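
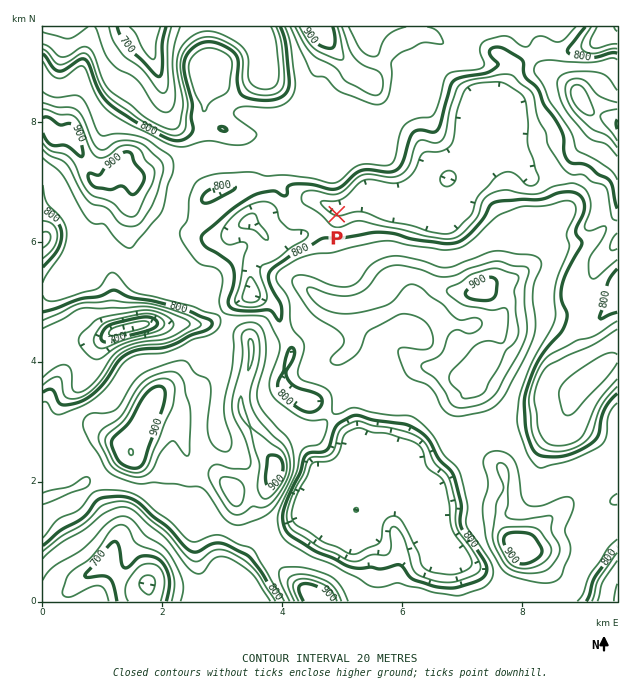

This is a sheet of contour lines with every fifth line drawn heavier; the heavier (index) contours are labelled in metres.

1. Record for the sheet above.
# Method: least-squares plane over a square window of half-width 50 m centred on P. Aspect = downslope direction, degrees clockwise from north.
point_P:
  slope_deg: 5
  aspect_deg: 10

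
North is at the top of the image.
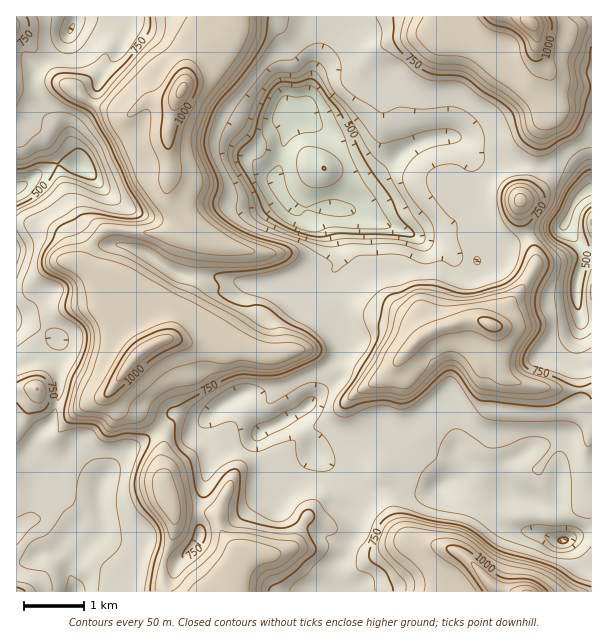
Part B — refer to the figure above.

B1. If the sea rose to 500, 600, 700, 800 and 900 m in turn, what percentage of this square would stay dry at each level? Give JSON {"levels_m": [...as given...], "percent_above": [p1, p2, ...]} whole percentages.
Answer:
{"levels_m": [500, 600, 700, 800, 900], "percent_above": [94, 89, 46, 32, 19]}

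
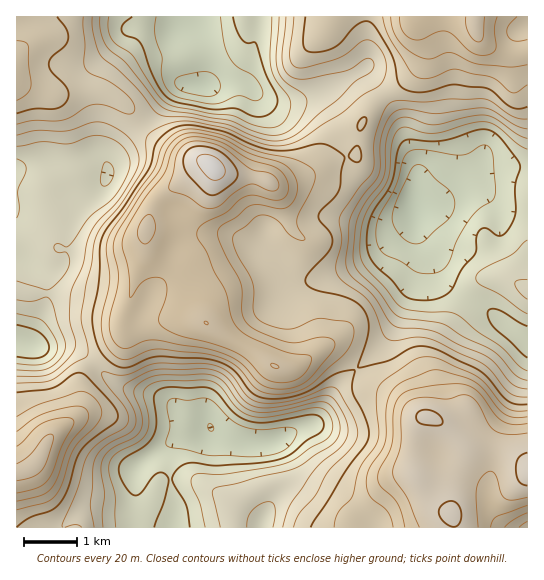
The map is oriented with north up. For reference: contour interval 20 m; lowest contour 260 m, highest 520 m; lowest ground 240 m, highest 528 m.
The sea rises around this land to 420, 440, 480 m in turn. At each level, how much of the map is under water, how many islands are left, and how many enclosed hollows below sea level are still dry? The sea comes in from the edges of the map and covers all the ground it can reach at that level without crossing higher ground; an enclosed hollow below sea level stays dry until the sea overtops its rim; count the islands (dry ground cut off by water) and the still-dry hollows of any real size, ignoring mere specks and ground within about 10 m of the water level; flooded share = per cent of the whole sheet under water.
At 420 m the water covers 70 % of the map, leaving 1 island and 0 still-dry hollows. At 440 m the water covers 78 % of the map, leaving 1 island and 0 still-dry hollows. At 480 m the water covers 93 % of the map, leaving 1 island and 0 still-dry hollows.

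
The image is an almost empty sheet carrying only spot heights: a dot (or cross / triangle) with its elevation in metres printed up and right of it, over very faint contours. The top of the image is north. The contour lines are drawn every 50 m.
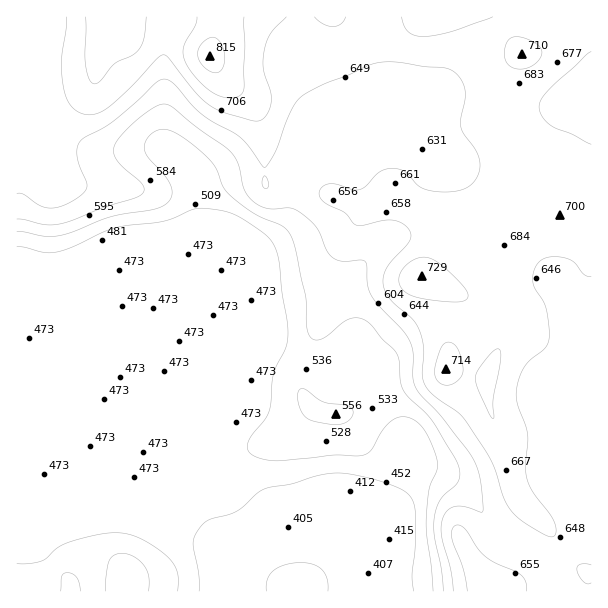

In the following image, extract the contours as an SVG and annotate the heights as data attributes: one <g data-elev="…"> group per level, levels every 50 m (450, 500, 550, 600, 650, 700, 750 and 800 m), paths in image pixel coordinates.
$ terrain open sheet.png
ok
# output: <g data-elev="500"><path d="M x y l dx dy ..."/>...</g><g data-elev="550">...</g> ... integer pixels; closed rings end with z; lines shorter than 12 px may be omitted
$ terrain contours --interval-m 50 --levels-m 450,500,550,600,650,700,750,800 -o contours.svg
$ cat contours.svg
<g data-elev="450"><path d="M199 591l0-16-6-33 3-9 8-10 6-4 18-4 9-4 20-17 9-6 25-4 29-9 18-2 19 2 27 7 18 8 9 8 3 8 2 10-1 32-3 27 2 16"/><path d="M328 591l-1-12-5-9-8-5-14-2-15 2-12 6-6 8-1 12"/></g><g data-elev="500"><path d="M61 591l1-15 2-3 4 0 4 1 5 3 4 14"/><path d="M178 591l0-18-3-7-5-7-10-8-14-10-21-8-20 0-27 6-18 7-18 15-12 2-13 1"/><path d="M17 247l7 0 21 6 12-1 15-5 41-18 51-8 27-11 9-2 19 2 14 4 13 7 19 13 8 10 5 13 4 36 5 30 1 15-3 11-11 25-5 37-5 9-14 18-2 6 0 6 3 4 6 3 18 4 58-6 29 1 9-5 12-21 10-10 6-3 6 0 12 5 11 15 9 25 0 9-8 18-3 30 1 15 6 57"/></g><g data-elev="550"><path d="M148 591l1-15-5-10-10-9-12-4-8 2-5 6-3 17 0 13"/><path d="M324 423l12 2 9-2 7-6 1-7-7-5-23-3-17-12-6-1-2 4 0 6 5 15 8 6z"/><path d="M17 231l28 5 14 0 13-4 39-15 39-7 11-3 9-7 2-5 0-6-6-12-20-24-2-7 3-8 9-7 11-1 13 6 18 13 16 16 9 21 7 9 25 19 27 12 8 8 5 14 10 46 2 33 4 11 4 2 8-1 21-17 7-4 9 0 9 5 28 31 2 8 2 21 3 9 27 27 24 39 4 10 0 11-3 6-12 10-4 6-4 9-2 11 0 15 7 31 2 24"/></g><g data-elev="600"><path d="M17 219l28 6 15-1 81-29 3-4-1-6-25-23-4-7 0-8 7-12 17-16 17-12 10-3 8 3 22 19 36 26 8 13 6 26 9 11 13 6 21 0 8 2 11 8 9 9 11 24 6 7 9 3 18-1 5 1 2 5 1 19 3 11 8 10 25 26 7 12 2 12 0 22 3 11 25 27 27 34 6 11 5 12 3 18 1 21-19-6-9 0-9 6-4 10 0 15 9 32 2 22"/></g><g data-elev="650"><path d="M527 591l-1-9-4-6-6-4-19-8-11-7-8-8-13-20-4-3-5-1-4 5 0 8 11 31 4 22"/><path d="M591 565l-10-1-3 2-1 3 2 7 5 6 4 2 3-1"/><path d="M17 194l6 0 16 11 11 3 13-2 18-11 5-6 1-4-10-27 0-9 3-7 6-5 27-15 25-21 17-17 7-5 5 0 6 4 19 22 12 11 37 22 23 30 5-5 6-11 12-32 8-16 8-9 14-8 51-21 13-4 15 0 29 5 18 1 10 3 8 8 4 11 0 9-4 21 0 8 3 6 12 16 4 11-1 12-8 12-7 4-9 2-24 0-12-5-15-15-6-2-8-1-12 5-12 13-6 3-7 1-15-5-9-1-8 4-2 7 3 5 4 3 19 10 11 12 6 1 21-5 9-1 10 3 7 7 2 4-1 6-23 27-3 8-1 9 2 7 5 8 22 19 7 12 4 17-1 27 3 10 7 10 26 18 9 10 24 39 13 37 8 13 15 13 24 13 3-1 2-3-2-11-5-9-16-21-6-14-1-13 2-31-10-29-2-8 2-14 6-15 6-8 15-12 4-9 0-12-3-18-3-8-9-14-1-12 3-9 4-5 6-3 9-1 9 1 8 3 12 13 7 2"/><path d="M264 188l3 0 2-3-2-6-3-3-2 6z"/><path d="M591 144l-19-10-21-9-9-9-3-9 2-8 7-9 43-38"/></g><g data-elev="700"><path d="M491 417l3 1-1-19 8-39 0-7-3-4-4 2-8 8-8 10-3 8 3 13z"/><path d="M442 384l7 1 6-2 5-5 3-6 0-7-4-14-4-6-5-3-4 1-4 4-7 19 0 11 3 4z"/><path d="M448 302l16-1 3-2 1-5-8-12-20-18-9-6-9-1-11 4-8 8-3 6-1 6 2 6 4 5 15 6z"/><path d="M513 68l11 1 10-5 7-8 1-5-2-4-6-5-10-4-8-1-6 1-4 7-2 11 3 7z"/><path d="M66 17l0 12-4 30 0 21 6 21 4 6 6 5 6 2 8 1 13-5 26-23 27-29 6-3 6 4 27 35 12 11 16 8 32 8 4-1 5-4 5-14 0-10-8-24 0-11 2-12 7-13 14-15"/><path d="M314 17l10 7 9 3 8-3 5-7"/><path d="M402 17l2 9 4 6 6 3 9 2 28-5 42-15"/></g><g data-elev="750"><path d="M86 17l0 49 4 14 5 4 6-4 14-17 17-8 7-5 5-12 2-21"/><path d="M197 17l-2 9-11 21-1 6 2 7 7 13 14 14 12 8 12 3 10-3 4-6 0-72"/></g><g data-elev="800"><path d="M212 72l6 1 3-2 3-6 1-6-1-8-3-7-3-5-5-2-4 1-6 4-3 5-2 6 0 6 3 5 6 5z"/></g>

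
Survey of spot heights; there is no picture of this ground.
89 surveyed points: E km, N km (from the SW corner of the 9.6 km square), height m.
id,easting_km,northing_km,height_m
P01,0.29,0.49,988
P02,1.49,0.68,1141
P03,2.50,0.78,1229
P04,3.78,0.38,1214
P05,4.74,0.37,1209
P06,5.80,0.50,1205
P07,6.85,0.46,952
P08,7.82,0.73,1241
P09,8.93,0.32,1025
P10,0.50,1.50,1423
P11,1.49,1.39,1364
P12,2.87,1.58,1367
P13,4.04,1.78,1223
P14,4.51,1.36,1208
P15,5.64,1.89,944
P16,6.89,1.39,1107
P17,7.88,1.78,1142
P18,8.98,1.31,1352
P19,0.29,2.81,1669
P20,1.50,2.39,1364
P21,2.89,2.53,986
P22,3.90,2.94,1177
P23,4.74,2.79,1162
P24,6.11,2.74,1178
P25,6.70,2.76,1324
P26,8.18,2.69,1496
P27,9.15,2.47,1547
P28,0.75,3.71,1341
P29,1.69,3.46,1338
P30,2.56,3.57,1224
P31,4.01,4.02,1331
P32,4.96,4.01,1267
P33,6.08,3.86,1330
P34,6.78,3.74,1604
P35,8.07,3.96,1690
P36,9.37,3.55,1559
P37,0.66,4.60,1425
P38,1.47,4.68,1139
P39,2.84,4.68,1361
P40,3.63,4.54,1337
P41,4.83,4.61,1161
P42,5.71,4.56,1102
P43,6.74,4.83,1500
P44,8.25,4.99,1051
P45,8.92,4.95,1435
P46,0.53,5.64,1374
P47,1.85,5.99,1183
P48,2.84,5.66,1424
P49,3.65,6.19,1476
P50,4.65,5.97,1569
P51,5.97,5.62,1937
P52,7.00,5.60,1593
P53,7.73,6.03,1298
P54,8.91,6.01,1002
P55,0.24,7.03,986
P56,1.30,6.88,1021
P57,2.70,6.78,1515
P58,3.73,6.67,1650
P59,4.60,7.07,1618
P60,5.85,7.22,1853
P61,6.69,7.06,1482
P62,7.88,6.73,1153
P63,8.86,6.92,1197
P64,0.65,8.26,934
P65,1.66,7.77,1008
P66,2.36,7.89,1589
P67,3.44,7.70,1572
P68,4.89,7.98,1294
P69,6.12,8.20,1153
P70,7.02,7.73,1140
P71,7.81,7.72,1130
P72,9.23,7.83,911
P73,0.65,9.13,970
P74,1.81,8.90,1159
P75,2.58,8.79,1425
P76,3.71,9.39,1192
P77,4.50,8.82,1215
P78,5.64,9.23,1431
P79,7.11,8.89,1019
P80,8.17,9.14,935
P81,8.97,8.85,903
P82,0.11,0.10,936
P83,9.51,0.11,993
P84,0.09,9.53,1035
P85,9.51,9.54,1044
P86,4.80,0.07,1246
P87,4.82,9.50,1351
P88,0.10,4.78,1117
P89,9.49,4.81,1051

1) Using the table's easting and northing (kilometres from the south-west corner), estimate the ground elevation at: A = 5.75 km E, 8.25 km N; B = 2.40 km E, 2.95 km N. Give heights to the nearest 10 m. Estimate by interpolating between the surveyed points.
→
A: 1340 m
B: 1290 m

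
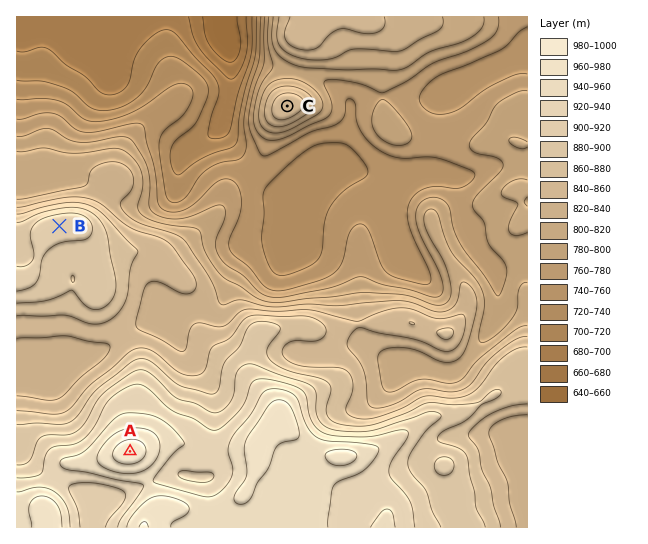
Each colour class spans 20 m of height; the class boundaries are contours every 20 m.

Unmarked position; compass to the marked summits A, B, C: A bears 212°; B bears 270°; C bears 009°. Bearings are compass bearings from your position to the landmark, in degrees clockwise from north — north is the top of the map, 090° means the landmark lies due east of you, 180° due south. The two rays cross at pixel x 269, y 226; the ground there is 740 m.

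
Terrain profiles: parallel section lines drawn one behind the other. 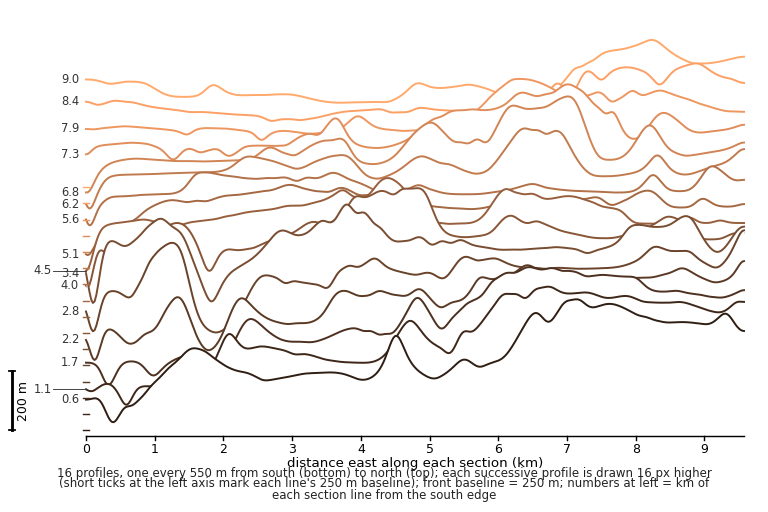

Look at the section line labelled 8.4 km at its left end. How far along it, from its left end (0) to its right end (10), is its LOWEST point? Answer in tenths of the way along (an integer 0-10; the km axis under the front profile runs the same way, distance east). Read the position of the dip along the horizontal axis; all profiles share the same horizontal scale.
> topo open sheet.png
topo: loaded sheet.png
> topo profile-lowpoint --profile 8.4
3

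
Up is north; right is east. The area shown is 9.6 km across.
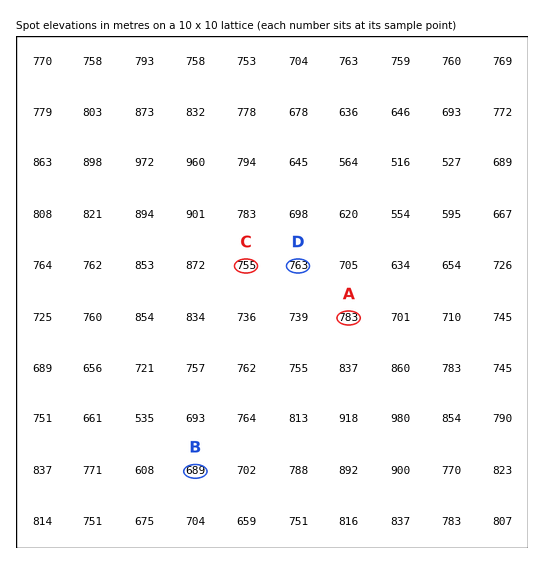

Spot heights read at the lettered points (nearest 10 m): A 780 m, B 690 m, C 750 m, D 760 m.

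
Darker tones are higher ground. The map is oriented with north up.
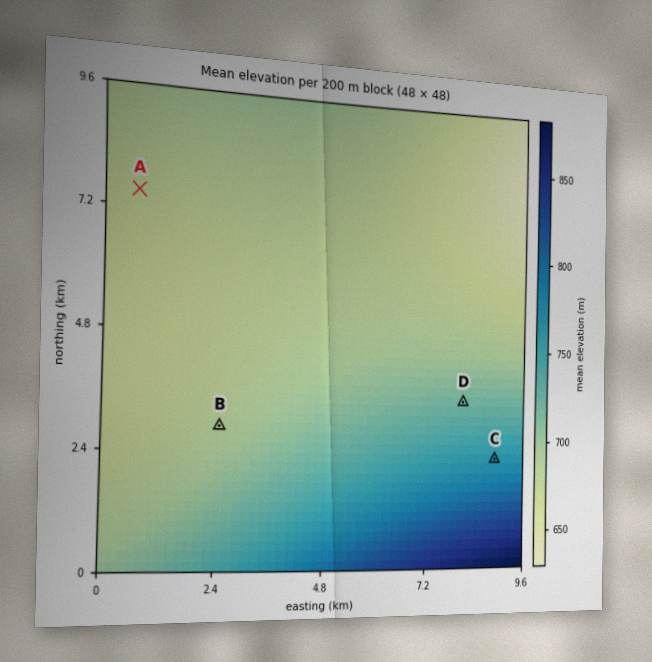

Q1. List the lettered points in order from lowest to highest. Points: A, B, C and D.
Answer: A B D C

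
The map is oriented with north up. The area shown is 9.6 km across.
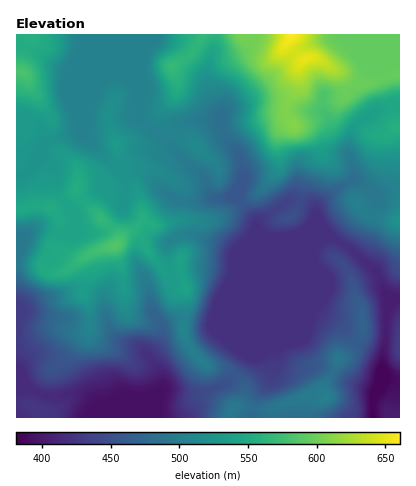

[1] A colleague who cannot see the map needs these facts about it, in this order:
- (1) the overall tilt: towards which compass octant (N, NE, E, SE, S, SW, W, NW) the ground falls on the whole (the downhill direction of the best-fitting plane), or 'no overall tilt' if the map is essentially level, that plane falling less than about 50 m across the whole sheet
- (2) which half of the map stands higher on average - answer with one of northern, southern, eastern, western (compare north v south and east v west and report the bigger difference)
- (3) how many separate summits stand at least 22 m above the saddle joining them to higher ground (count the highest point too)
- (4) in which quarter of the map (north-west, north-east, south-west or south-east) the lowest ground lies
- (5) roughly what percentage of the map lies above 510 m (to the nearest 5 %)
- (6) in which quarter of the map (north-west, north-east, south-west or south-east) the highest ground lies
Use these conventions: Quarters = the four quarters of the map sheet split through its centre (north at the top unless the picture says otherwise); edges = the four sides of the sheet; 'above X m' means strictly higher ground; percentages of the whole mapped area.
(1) On the whole the ground falls towards the south.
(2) Taken as a whole, the northern half is higher than the southern.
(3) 5 summits rise at least 22 m above their surroundings.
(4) The lowest ground is in the south-east quarter.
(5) Roughly 40 % of the ground is higher than 510 m.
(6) Look to the north-east quarter for the highest ground.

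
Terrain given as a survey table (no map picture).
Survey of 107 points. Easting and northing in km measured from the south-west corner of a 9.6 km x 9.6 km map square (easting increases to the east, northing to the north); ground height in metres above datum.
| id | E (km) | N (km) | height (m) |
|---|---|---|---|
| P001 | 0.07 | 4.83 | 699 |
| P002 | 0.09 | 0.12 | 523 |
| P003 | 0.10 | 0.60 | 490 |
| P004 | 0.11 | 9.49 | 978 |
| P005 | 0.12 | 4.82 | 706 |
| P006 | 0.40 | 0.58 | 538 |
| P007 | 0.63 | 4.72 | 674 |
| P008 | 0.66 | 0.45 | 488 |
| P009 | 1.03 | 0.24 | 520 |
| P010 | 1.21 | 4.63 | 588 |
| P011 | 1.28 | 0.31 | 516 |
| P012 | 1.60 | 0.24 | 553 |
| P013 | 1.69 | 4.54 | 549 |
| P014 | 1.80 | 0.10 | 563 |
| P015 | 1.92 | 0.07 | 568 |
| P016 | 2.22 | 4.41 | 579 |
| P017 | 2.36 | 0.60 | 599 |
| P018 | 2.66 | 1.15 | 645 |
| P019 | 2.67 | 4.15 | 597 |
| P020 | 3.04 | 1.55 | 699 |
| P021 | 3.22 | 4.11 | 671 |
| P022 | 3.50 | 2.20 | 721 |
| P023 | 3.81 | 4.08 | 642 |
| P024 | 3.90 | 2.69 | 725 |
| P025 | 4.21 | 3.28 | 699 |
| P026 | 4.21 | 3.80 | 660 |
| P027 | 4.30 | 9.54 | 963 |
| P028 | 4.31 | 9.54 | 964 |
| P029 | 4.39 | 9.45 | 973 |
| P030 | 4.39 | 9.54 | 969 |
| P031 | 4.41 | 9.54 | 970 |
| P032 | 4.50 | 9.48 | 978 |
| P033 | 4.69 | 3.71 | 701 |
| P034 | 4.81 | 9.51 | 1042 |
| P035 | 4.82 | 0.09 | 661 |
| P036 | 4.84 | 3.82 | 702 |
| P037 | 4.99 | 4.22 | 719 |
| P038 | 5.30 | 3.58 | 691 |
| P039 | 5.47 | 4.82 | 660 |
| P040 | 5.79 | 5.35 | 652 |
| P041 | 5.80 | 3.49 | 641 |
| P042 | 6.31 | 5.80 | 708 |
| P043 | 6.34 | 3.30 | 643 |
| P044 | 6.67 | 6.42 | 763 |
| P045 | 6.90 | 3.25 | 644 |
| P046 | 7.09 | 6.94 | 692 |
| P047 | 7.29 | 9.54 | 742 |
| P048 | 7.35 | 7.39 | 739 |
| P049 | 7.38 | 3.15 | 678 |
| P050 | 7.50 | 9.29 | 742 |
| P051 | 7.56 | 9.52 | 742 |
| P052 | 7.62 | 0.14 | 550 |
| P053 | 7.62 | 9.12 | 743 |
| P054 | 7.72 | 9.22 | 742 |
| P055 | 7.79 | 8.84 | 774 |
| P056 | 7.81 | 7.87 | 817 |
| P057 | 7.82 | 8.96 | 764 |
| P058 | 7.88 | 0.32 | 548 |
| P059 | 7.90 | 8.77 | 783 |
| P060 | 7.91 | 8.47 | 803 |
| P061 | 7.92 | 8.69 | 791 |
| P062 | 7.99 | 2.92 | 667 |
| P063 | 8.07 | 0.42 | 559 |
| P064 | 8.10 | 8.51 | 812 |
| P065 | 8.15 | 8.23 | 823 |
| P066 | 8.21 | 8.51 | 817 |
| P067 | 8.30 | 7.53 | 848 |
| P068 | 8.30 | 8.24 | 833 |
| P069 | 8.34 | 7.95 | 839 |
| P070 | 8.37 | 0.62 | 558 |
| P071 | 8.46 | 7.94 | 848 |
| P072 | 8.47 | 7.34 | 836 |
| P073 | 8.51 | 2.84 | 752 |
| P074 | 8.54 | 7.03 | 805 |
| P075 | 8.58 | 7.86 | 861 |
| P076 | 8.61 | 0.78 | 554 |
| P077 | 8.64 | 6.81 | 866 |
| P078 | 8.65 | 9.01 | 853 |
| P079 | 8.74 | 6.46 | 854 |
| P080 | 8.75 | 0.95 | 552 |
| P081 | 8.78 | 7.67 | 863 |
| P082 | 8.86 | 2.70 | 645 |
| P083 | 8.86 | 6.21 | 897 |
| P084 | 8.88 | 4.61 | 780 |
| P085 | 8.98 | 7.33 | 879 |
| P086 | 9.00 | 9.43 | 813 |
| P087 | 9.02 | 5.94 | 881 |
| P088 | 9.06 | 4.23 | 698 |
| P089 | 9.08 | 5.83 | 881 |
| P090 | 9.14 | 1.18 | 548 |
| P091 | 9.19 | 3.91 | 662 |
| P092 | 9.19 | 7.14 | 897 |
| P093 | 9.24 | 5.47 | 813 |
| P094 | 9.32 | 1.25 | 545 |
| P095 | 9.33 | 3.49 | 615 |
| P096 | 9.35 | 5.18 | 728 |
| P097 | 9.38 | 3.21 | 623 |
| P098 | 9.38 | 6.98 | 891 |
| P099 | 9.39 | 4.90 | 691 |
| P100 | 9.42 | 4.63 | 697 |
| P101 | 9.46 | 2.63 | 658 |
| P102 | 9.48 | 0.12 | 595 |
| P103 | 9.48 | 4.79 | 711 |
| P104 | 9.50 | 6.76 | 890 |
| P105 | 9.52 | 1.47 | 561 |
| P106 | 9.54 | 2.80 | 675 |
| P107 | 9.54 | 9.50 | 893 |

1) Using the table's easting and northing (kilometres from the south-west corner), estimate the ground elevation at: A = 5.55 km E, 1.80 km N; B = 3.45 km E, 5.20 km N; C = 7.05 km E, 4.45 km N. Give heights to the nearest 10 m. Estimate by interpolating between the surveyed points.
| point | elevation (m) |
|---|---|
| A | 630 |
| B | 690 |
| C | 750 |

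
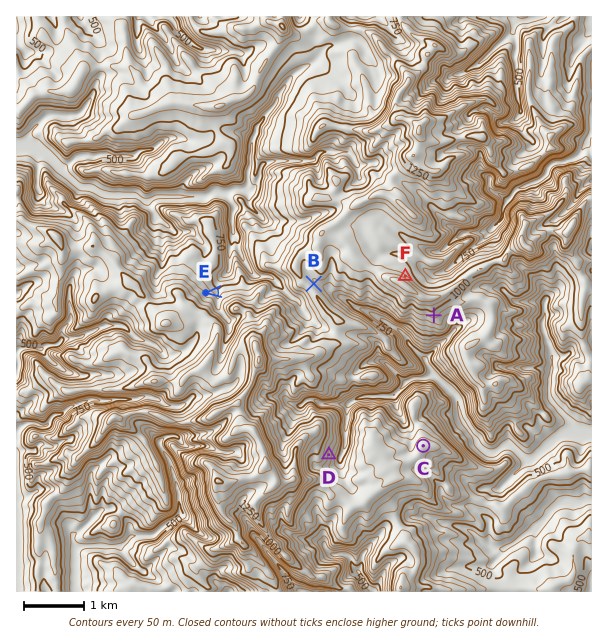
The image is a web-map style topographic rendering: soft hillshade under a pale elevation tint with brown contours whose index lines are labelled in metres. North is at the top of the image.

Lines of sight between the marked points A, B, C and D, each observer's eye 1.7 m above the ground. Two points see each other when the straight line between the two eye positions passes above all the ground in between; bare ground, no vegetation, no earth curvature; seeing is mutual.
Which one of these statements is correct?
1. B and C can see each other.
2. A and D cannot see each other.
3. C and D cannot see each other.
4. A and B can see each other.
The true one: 3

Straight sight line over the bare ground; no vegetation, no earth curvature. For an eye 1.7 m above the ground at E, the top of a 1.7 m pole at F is hidden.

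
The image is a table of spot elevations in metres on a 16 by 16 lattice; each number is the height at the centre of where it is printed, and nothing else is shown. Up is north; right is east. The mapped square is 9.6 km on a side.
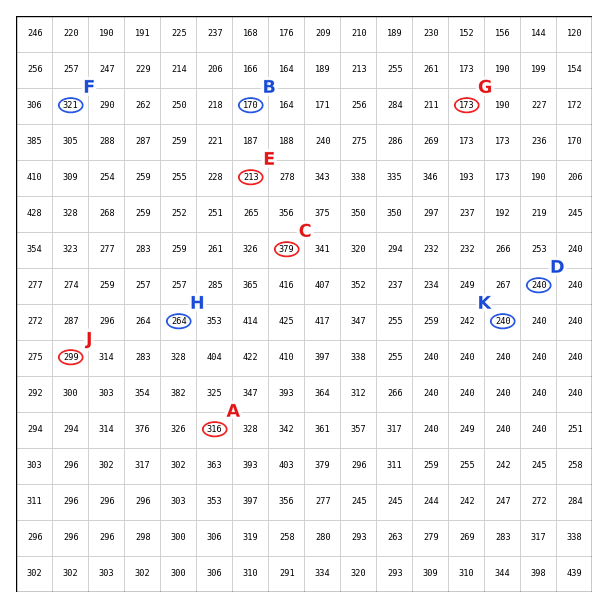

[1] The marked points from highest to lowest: C A D B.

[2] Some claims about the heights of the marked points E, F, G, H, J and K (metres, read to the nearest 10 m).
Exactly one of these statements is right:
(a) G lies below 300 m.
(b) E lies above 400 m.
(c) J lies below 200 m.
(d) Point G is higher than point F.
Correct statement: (a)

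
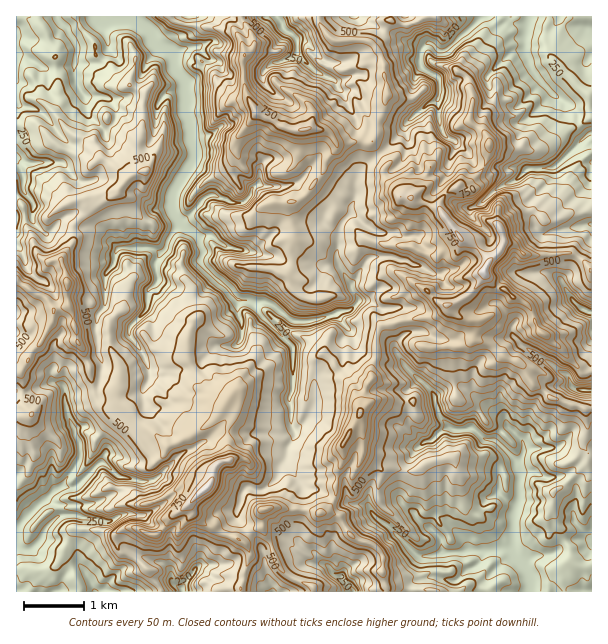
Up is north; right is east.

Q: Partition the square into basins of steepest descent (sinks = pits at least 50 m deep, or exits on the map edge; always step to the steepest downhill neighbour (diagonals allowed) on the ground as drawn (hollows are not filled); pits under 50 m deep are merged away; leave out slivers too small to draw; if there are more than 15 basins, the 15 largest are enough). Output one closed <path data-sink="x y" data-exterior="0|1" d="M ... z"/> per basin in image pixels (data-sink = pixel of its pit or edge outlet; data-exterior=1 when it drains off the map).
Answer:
<path data-sink="101 17" data-exterior="1" d="M170 16l-94 1 6 13 10 11 4 6 0 9 11 8 15 18 23 11-3 12 0 24-6 20 2 15 7 7-16 5-15 18-27 4-24 7-15 13-2 12-13 14-16-2-1 39 16 11 13 6 9 12 12-4 4 2 8 34 6 8 4 12 8 30 2 2 6 0 12-4 2 12 8 6 15 18 14 7 12 12 12-3 33-20 16-23 2 0 5 6 0 9-7 14 1 31-13 8-5 16-21 20 0 4 13 16 18 11 22 7 9-11 10-5 0-13 2-2 21-2 38 4 7-5 6-10 1-23 6-13 0-17 17-28 4-11 0-12 8-13 0-12 4-9 0-21 3-9 4-4 36-7 12 0 10-5 6-7 15-6 16-15 6-9 4-16-8-10-7-6-9-3-6-5-20-28-38-13-4-7-10-8-2-6 2-12-14-20-13-2-11 4-12 0-2-6-10-8-33 0-34-16-10-18-3-10 0-39-4-11-6-5-22-5-26-1-10-3z"/><path data-sink="531 584" data-exterior="0" d="M447 306l-6 7-6 3-34 4-18 5-4 4-3 9 0 21-4 9 0 12-8 13 0 12-21 39 0 17-6 13-1 23-6 10-6 5 14 4 8 14 8 8 20 8 6 6 4 6-2 15 5 19 204 0 1-25-14-1-10-5 2-13-17-35 0-21 10-5 23-23 3-8 3-1 0-45-8-1-35-12-19-16-6-13-5-6-16-6-11-10-18-6 1-17-20-9z"/><path data-sink="17 545" data-exterior="1" d="M68 306l-14 5-2 12-10 19-11 11-7 15-8 4 1 220 63 0 0-4-6-13-12-18 0-5 12-23 27 1 13 5 9-6 12-1 15 7 6 0 6-4 12-17 11-6 26-25 5-16 13-8-1-31 7-14 0-9-5-7-18 24-33 20-12 3-12-12-14-7-9-13-14-11-2-12-12 4-6 0-2-2-5-12-1-14-6-16-6-8-5-27z"/><path data-sink="530 17" data-exterior="1" d="M548 16l-123 0-8 6-9 3-7 0-9-5-4 3-6 15-9 7 7 9 4 9 0 12 4 20-12 31 0 9-4 6 14 21 0 5-2 3 2 10 10 8 6 10 8 0 6 4 22 6 4-10 8-8 17-4 15-16 9-25 9 3 24 0 6 3 10-1 30-22 22-11 0-21-11-6-27-27-6-10-2-11z"/><path data-sink="278 17" data-exterior="1" d="M318 16l-77 1 11 16 2 9-1 6-9 8-2 4 2 26 3 10 10 18 30 14 37 2 10 8 2 6 12 0 11-4 12 2 5-7 0-9 12-31-8-41-11-12-4-2-32 0-13-14z"/><path data-sink="591 134" data-exterior="1" d="M591 118l-21 10-30 22-10 1-6-3-24 0-9-3-9 25-15 16-17 4-11 14 3 9 16 23 6 5 9 3 7 6 9 12 11-11 4-6 0-9-5-9 8-9 9-4 17-3 10 9 14 0 15-8 10 0 9-2z"/><path data-sink="60 23" data-exterior="0" d="M75 16l-37 1 0 6 17 28 0 15 3 11 0 28-3 9 17 20 18 8 14 18 24 18 10-6 6 0-6-8-2-15 6-20 0-24 3-12-23-11-12-14-14-12 0-9-4-6-10-11z"/><path data-sink="584 309" data-exterior="0" d="M507 242l-3 0-4 9-10 9-6 12 2 3 11 13 7 1 8 7 17 10 9 23 20 17 23 26 10 0 1-102-20-17-38 3-9-2-12-10z"/><path data-sink="353 591" data-exterior="1" d="M285 508l-21 2-2 2 0 15 9 16 6 20 13 14 19 7 6 8 71-1-4-18 2-15-4-6-6-6-20-8-8-8-8-14-8-4z"/><path data-sink="585 390" data-exterior="0" d="M485 272l-7 13-11 11-17 8-2 4 7 6 20 9-1 17 9 2 9 4 11 10 16 6 5 6 6 13 19 16 35 12 7 0 1-37-11 0-16-19-27-24-9-23-17-10-8-7-7-1z"/><path data-sink="182 590" data-exterior="0" d="M189 504l-15 10-12 17-6 4-6 0-15-7-15 2-4 4 0 9 4 8 12 5 17 14 3 9 10 13 60 0 2-3 6-1 10 1 10-31-2-10-11-10-16-4-18-11-10-10z"/><path data-sink="17 156" data-exterior="1" d="M36 124l-20 1 0 78 8 4 2 21 6 9 1 5 13-12 2-12 6-7 20-11 40-6 13-15-5-7-20-14-10 6-11-8-21-8z"/><path data-sink="17 53" data-exterior="1" d="M38 16l-22 1 0 106 20 1 24 24 21 8 11 8 10-6-6-11-6-5-18-8-17-20 3-9 0-28-3-11 0-15-17-28z"/><path data-sink="95 591" data-exterior="1" d="M87 529l-13 0-12 23 0 5 8 9 11 26 81-1-10-12-3-9-17-14-12-5-4-17-5 1-10-5z"/><path data-sink="591 224" data-exterior="1" d="M591 210l-9 2-10 0-15 8-14 0-7-8-8-1-21 7-8 9 5 9 0 6 9 2 12 10 17 2 30-3 19 17z"/>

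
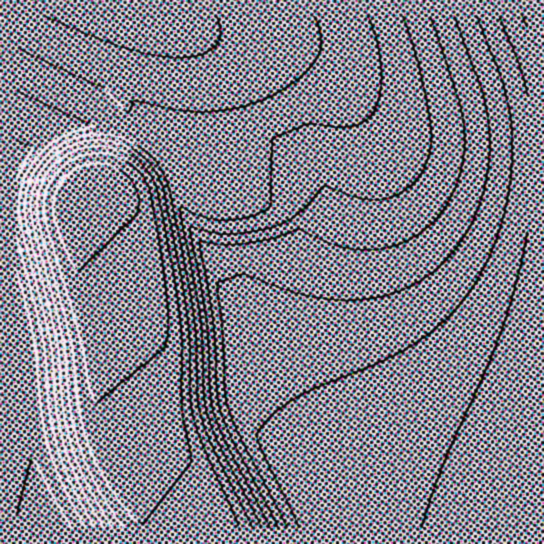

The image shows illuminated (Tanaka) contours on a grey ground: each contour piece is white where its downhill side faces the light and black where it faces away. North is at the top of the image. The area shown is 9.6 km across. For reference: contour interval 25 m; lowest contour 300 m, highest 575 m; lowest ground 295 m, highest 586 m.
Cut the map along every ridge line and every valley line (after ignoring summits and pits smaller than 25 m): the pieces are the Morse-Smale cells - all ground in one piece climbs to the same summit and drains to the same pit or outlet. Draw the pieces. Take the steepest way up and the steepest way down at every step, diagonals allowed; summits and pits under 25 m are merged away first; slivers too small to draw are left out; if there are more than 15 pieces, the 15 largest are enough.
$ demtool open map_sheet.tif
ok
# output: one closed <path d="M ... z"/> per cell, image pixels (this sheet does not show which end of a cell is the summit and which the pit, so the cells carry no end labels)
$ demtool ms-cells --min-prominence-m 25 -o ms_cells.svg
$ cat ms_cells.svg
<path d="M527 16l-388 0-6 37-13 37 0 5 4 8 24 38-1 5 10 6 78 12 90 1 3 2 3 11-6 17-40 83-10 36 0 44 6 23 10 18 14 20 22 22 23 18 27 16 25 12 40 14 36 10 49 8z"/><path d="M149 147l-4 0-26 32-20-3-14 1-13 10-7 15 2 17 26 115 3 57 4 32 12 39 32 61 0 4 383 1 1-9-2-2-35-4-40-9-29-9-45-20-27-16-23-18-22-22-14-20-10-18-6-23 0-44 10-36 40-83 6-17-3-11-3-2-74 0-29-2-60-10z"/><path d="M65 207l-49 2 0 318 127 1 1-5-32-61-12-39-4-32-3-57z"/><path d="M138 16l-122 1 1 146 14-16 14-10 18-8 18-4 30 2 34 18 3 0-1-7-27-43 0-5 16-48z"/><path d="M105 125l-24 0-14 3-22 9-14 10-15 16 0 44 47 1 6-17 13-12 8-3 29 3 28-33-36-19z"/>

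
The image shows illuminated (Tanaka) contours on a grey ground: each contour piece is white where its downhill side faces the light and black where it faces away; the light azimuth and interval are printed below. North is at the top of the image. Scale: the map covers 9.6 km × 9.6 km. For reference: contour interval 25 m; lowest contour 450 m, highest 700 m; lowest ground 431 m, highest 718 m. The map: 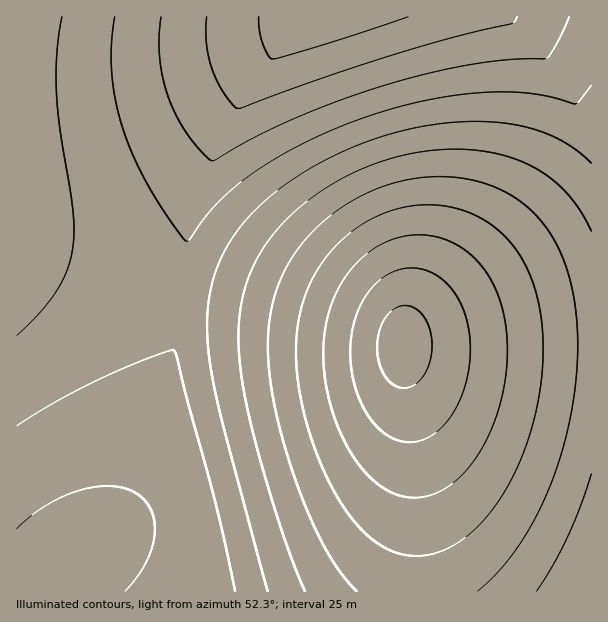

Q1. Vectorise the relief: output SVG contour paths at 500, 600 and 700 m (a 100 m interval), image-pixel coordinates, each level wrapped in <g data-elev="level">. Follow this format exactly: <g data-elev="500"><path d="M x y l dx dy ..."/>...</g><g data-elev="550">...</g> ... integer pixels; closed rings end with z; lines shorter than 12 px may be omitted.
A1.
<g data-elev="500"><path d="M405 497l-16-6-15-10-15-17-13-20-11-24-7-25-4-27 0-26 3-22 7-21 9-18 13-17 15-13 18-10 18-5 18-1 18 4 18 8 15 12 12 16 10 19 6 21 3 24 0 26-4 27-8 27-10 24-14 21-15 16-16 11-17 6z"/></g><g data-elev="600"><path d="M268 591l-48-178-8-38-4-30 0-33 4-30 10-27 16-25 16-18 17-17 20-15 24-15 26-13 25-10 27-9 27-6 27-4 26-2 25 1 23 4 21 6 18 8 16 10 15 13"/><path d="M62 17l-5 37-1 38 4 37 13 81 1 20-1 18-6 22-11 21-16 21-23 24"/></g><g data-elev="700"><path d="M259 17l0 13 4 14 6 12 4 3 58-17 77-25"/></g>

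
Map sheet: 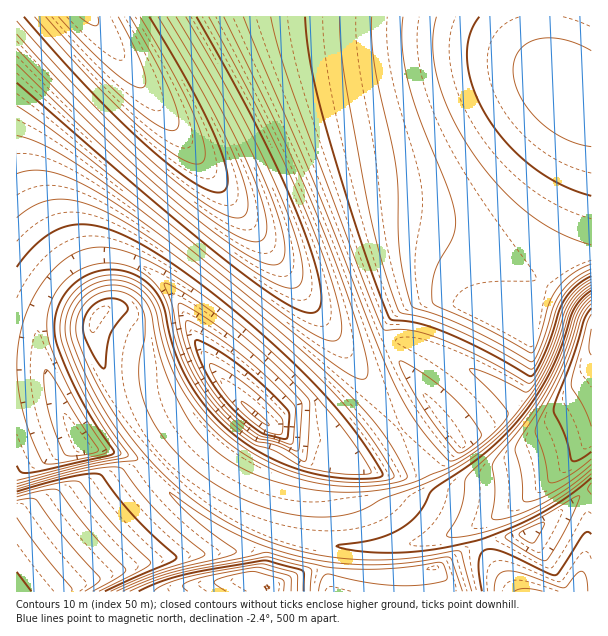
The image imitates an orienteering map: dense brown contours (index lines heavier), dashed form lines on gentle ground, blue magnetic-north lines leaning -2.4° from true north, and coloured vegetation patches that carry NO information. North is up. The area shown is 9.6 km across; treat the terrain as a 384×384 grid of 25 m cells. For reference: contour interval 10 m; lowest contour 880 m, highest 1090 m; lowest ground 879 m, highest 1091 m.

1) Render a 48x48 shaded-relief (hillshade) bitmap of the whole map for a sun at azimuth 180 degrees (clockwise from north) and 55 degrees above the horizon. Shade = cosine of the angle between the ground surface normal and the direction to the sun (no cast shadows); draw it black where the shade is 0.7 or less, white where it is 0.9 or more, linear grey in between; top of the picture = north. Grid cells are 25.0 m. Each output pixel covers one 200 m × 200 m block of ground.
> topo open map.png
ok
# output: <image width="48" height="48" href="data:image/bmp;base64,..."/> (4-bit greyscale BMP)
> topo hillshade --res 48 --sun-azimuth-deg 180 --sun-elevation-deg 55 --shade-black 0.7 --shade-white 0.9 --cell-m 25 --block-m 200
<image width="48" height="48" href="data:image/bmp;base64,Qk32BAAAAAAAAHYAAAAoAAAAMAAAADAAAAABAAQAAAAAAIAEAAATCwAAEwsAABAAAAAAAAAAAAAAABEREQAiIiIAMzMzAERERABVVVUAZmZmAHd3dwCIiIgAmZmZAKqqqgC7u7sAzMzMAN3d3QDu7u4A////AIiIiavv//7cu6q8uZiIiIiIiJqZiHZniYiIiJq97v/u7t3d26qqqqqqmamZh3Z4iYiIiIiJq83e7u7u7czMzMzMzKmYh3eIiIiIiIiIiImaqrzd3Mu6qru8zMuYh3eIiIiIiIiIiIiIiau7qZmIiImZqru6qpiIiIiIiIiIiIiJq7qZiIiIiIiIiZmrzMuYiIiIiIiIiIiaupiIiIiIiIiImZmZrN3KmFaIiIiIiImqmIiIiIiHd3iIiZmZmrzdqQE1eIiIiJqpiIiIh2ZVVFZneImZmZrN2zEBJGeIiaqYiIiHZURERWd3dmeJmZmr3XZCABNXmpiIiIdlVFd3iZmZhkRomZmavYiHVDV5qYiIiGVERomZqqqZiGQ1eZmZq5mIiZq7qYiIhkMiSJmaqqqYiIdUR5mZmpmZmru6mIiIZDM1eJmauqmYiJmXRGmZmZmZq7upmZmGQzWKmZmrqqmIiZmZdEeZmZmZq7upmZh1RGmrupq7qpmImZmZl0R5mZmZq7qZmZhlRpq7u7u6qZiImqqZmFNYmZmau6qZmYdVaau7u7u6qZiJqqqZh2NGmZmau6mZmYZWmru7u7uqmYiaqpmHZlQ1iZmqqqmZmXZoq7u7u7uqmYmqmYd2VWU0eZmqqpmZmHZ6u7u8u7qpmImZh3ZVZnZEaJmZmZmZmHebu7zMu7qZiIh3ZlVWeIhUV5mYiJmZmHiru8zLu6qZiIdmVWZ4iZllRZmYd3iYh3m7vMzLuqmYiIh2Z3iJmZl0M5mXZWZ2Znq7zMy7upmIiIiIiJmZmZmEIJmYZURERpu8zMu7qpmIiIiZmZmZmZmGIJmZhlRFabu8zMu6qZiIiIiZmZmZmZmYUpmqmHd4m7vMzLuqmYiIiImZmZmZmZmZhpqqqqmqu7zMy7upmIiIiJmZmZmZmZmZmJqqqqqru7zMu7qpiIiIiJmZmZmZmZmZmKqqqqq7u8zLu6qZiIiIiZmZmZmZmZmYiKqqqqu7u8y7uqmYiIiIiZmZmZmZmZiIiKqqqqu7u8u7qpmIiIiImZmZmZmZmYiIiKqqqru7u7u7qZiIiIiImZmZmZmZiIiIiKqqqru7u7u6qYiIiIiJmZmZmZmYiIiIiKqqq7u7u7uqmIh3iIiJmZmZmZmYiIiIiKqqq7u7u7qpmId3iIiZmZmZmZmIiIiIiKqqu7u7u6qZiHd4iIiZmZmZmZmIiIiIiaqqu7u7uqmYh3d4iImZmZmZmZmIiIiZmaqru7u7qpmId3eIiImZmZmZmZmZmZmZmaqru7u7qpiHd3eIiJmZmZmZmZmZmZmZmaq7u7u6qYiHd3iIiZmZmZmZmZmZmZmZmau7u7uqmYh3d3iIiZmZmZmZmZmZmZmZmau7u7qpmId3d4iImZmZmZmZmZmZmZmZmbu7u6qZiHd3eIiJmZmZmZmZmZmZmZmZmbu7uqqYh3d3eIiJmZmZmZmZmZmZmZmZmbu7qqmId3d3iIiZmZmZmZmZmZmZmZmZmbu7qpmId3d3iIiZmZmZmZmZmZmZmZmaqg=="/>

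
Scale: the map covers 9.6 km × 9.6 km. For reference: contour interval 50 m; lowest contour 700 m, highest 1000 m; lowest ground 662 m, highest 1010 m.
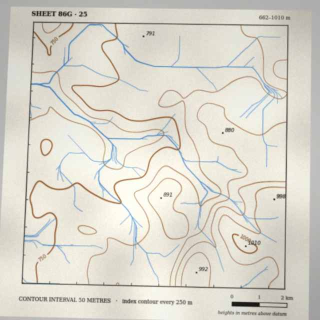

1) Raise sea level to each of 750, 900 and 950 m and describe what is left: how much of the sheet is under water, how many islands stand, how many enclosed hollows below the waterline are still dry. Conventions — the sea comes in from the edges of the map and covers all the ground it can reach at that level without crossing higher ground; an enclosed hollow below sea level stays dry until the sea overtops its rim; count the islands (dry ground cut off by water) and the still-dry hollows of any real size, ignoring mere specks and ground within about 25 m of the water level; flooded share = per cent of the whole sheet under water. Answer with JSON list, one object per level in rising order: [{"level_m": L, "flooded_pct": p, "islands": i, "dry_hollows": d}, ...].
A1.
[{"level_m": 750, "flooded_pct": 26, "islands": 0, "dry_hollows": 0}, {"level_m": 900, "flooded_pct": 88, "islands": 0, "dry_hollows": 0}, {"level_m": 950, "flooded_pct": 94, "islands": 0, "dry_hollows": 0}]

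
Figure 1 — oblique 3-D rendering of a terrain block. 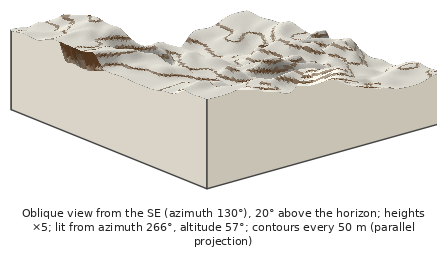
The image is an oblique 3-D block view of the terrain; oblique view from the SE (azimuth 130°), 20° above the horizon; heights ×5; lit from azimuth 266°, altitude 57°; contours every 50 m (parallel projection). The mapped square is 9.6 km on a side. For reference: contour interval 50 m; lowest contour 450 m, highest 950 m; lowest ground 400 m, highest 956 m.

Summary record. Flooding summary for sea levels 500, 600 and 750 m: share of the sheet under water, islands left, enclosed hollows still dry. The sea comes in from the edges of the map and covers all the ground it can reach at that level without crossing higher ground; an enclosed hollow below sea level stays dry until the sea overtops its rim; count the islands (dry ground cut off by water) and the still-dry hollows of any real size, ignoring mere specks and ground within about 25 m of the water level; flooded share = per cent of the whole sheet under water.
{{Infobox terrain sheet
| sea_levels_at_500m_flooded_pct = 13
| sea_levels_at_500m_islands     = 0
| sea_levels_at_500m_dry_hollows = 0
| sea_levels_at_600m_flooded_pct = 34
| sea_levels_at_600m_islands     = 0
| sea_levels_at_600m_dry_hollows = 0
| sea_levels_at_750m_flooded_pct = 63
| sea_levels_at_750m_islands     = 0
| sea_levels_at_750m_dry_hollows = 0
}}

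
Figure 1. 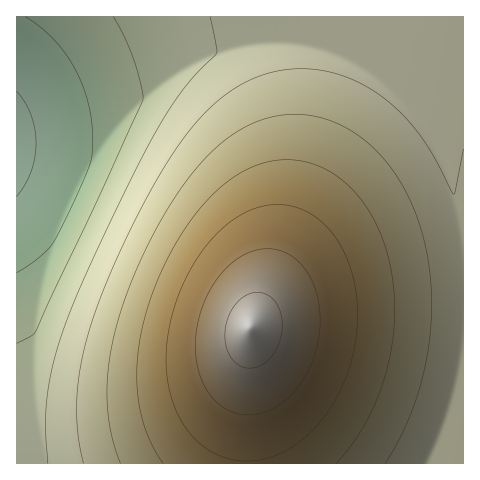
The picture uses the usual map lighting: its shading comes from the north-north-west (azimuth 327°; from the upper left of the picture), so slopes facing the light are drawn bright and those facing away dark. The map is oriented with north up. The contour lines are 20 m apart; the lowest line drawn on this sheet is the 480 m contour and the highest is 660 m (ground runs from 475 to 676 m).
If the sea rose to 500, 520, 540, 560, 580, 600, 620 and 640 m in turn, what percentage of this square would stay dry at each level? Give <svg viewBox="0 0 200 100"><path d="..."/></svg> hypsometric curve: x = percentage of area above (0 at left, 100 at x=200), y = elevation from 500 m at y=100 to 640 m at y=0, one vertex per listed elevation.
<svg viewBox="0 0 200 100"><path d="M186 100l-13-14-16-15-32-14-33-14-29-14-25-15-22-14"/></svg>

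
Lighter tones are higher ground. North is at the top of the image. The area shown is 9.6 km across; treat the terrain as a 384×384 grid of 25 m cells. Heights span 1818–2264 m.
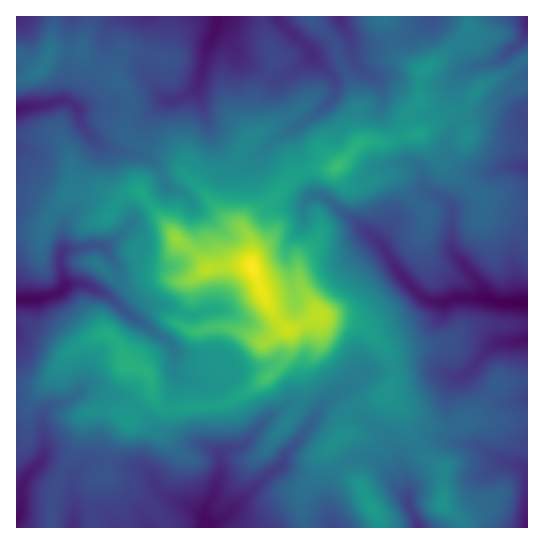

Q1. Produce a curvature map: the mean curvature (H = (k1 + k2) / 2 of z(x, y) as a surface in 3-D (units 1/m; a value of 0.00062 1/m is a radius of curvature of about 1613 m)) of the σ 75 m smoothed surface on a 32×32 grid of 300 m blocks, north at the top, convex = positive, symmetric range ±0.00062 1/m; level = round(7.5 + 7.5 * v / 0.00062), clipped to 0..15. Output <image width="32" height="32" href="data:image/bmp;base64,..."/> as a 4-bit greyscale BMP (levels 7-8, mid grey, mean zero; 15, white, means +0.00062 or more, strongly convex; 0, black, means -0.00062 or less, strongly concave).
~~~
<image width="32" height="32" href="data:image/bmp;base64,Qk12AgAAAAAAAHYAAAAoAAAAIAAAACAAAAABAAQAAAAAAAACAAATCwAAEwsAABAAAAAAAAAAAAAAABEREQAiIiIAMzMzAERERABVVVUAZmZmAHd3dwCIiIgAmZmZAKqqqgC7u7sAzMzMAN3d3QDu7u4A////AErTp4eKtVZ3WZQ17kGLubMapYeHl1aFaYuEXfgL+WnDG7WZiVd4OlXLlo+DFddY5TO3iYY3qzezB4d6ZljKRXTCeWZTWMs3vxfrVHeKmnVXtVd1mapRVAvQe7mGh1VXh5SMpt14dolw2wmnV5iJqZmVSdqWmt7skypFl5qqWKh3fINGVdV2adtVdFeqmGZ5l2vJVsnjaHVftnVlWqRDO8pF6mfKxGdzN3anRGuValaYZa243IBHI9+KfjW6mJqTI5d3v8EL//12za93qIZrqsq2qb4BmDEhTJS/t5unOZhmEAVgSmSXQ59111erMEExU51wC5mP/Ya8epNpowu7Z7d/LP45WDy6+zt1aYCapDyYbhAQmi3Idro5mnckunKpeHx62iU/yHfXwY+ASIqEuXhqlZ6QvEGMs5SsBHZqo7mId6h4qrQnpmikAJtkiESah3d6iZ+gm1Vnu0m5ypSJmKqWa4Z5SMiIZomf9EZ0qGVDZnxjRGi5WYSYl7uJSGinerqpJ6l5pzi6Q8lu2s9n6Gh751qHeKV5mrYoljaHh5hWAABXemFTmXZ7oJ1nunimdNmJmKlZcbiXSLdZRmpV3Gqvd4ilaaKWWHVjo0WvhDfIqremmJrThmmpKKaZitiGDGjGtamIlUeLkltld1Vbm8FWtJZlaZlHejj5KtuGSNiU"/>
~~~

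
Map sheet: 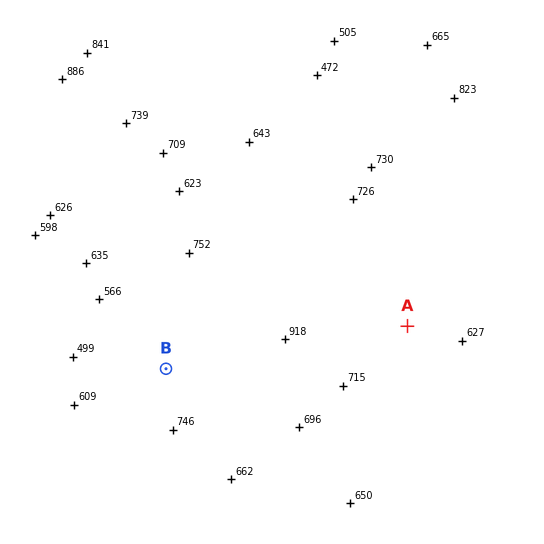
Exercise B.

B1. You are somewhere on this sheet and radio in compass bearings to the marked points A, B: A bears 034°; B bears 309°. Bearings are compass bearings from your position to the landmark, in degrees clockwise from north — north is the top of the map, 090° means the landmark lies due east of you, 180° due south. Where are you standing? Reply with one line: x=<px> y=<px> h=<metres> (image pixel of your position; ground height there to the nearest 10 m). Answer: x=303 y=480 h=660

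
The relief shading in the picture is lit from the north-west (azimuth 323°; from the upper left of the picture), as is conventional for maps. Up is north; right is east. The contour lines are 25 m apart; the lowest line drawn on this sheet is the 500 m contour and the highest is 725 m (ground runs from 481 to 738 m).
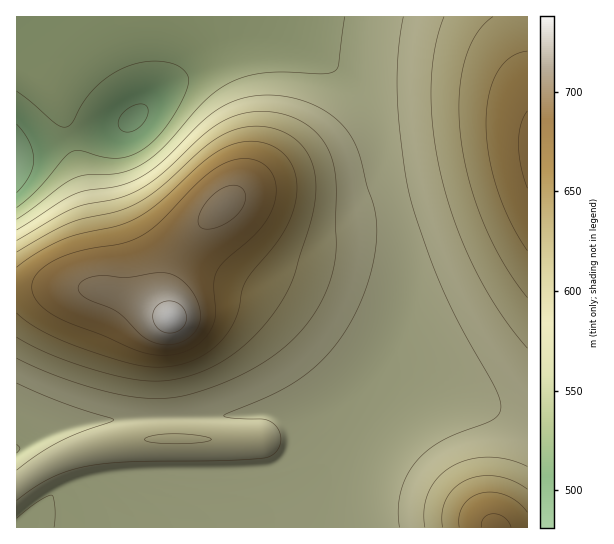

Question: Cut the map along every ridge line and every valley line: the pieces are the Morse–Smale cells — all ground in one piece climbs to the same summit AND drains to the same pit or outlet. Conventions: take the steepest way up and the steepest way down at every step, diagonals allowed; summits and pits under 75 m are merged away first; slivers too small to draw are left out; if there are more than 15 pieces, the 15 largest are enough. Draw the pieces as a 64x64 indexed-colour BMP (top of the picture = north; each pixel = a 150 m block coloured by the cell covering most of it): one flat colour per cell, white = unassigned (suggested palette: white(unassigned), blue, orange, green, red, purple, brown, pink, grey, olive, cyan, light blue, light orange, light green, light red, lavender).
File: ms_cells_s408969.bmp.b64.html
<image width="64" height="64" href="data:image/bmp;base64,Qk12CAAAAAAAAHYAAAAoAAAAQAAAAEAAAAABAAQAAAAAAAAIAAATCwAAEwsAABAAAAAAAAAA////ALR3HwAOf/8ALKAsACgn1gC9Z5QAS1aMAMJ34wB/f38AIr28AM++FwDox64AeLv/AIrfmACWmP8A1bDFABERERERERERERERERERMzMzMzMzMzMzMzMzMzMzMzMzEREREREREREREREREREREzMzMzMzMzMzMzMzMzMzMzMREREREREREREREREREREREzMzMzMzMzMzMzMzMzMzMxEREREREREREREREREREREREzMzMzMzMzMzMzMzMzMzERERERERERERERERERERERERMzMzMzMzMzMzMzMzMzMRERERERERERERERERERERERETMzMzMzMzMzMzMzMzMxEREREREREREREREREREREREREzMzMzMzMzMzMzMzMzERERERERERERERERERERERERERMzMzMzMzMzMzMzMzMREREREREREREREREREREREREREzMzMzMzMzMzMzMzMxERERERERERERERERERERERERERMzMzMzMzMzMzMzMzERERERERERERERERERERERERERETMzMzMzMzMzMzMzMRERERERERERERERERERERERERERMzMzMzMzMzMzMzMxERERERERERERERERERERERERERETMzMzMzMzMzMzMzEREREREREREREREREREREREREREREzMzMzMzMzMzMzMRERERERERERERERERERERERERERETMzMzMzMzMzMyIhEREREREREREREREREREREREREREREzMzMzMzMzIiIiERERERERERERERERERERERERERERERMzMzMzIiIiIiIREREREREREREREREREREREREREREREzMyIiIiIiIiIhERERERERERERERERERERERERERERESIiIiIiIiIiIiEREREREREREREREREREREREREREREREiIiIiIiIiIiIRERERERERERERERERERERERERERERESIiIiIiIiIiIhEREREREREREREREREREREREREREREREiIiIiIiIiIiERERERERERERERERERERERERERERERESIiIiIiIiIiIREREREREREREREREREREREREREREREREiIiIiIiIiIhERERERERERERERERERERERERERERERESIiIiIiIiIiERERERERERERERERERERERERERERERERIiIiIiIiIiIREREREREREREREREREREREREREREREREiIiIiIiIiIhERERERERERERERERERERERERERERERESIiIiIiIiIiERERERERERERERERERERERERERERERERIiIiIiIiIiIRERERERERERERERERERERERERERERERESIiIiIiIiIhERERERERERERERERERERERERERERERERIiIiIiIiIiEREREREREREREREREREREREREREREREREiIiIiIiIiIREREREREREREREREREREREREREREREREiIiIiIiIiIhERERERERERERERERERERERERERERERESIiIiIiIiIiERERERERERERERERERERERERERERERERIiIiIiIiIiIREREREREREREREREREREREREREREREREiIiIiIiIiIhERERERERERERERERERERERERERERERESIiIiIiIiIiERERERERERERERERERERERERERERERERIiIiIiIiIiIREREREREREREREREREREREREREREREREiIiIiIiIiIhEREREREREREREREREREREREREREREREiIiIiIiIiIiERERERERERERERERERERERERERERERESIiIiIiIiIiIRERERERERERERERERERERERERERERERIiIiIiIiIiIhEREREREREREREREREREREREREREREREiIiIiIiIiIiEREREREREREREREREREREREREREREREiIiIiIiIiIiIRERERERERERERERERERERERERERERESIiIiIiIiIiIhERERERERERERERERERERERERERERERIiIiIiIiIiIiEREREREREREREREREREREREREREREREiIiIiIiIiIiIREREREREREREREREREREREREREREREiIiIiIiIiIiIhERERERERERERERERERERERERERERESIiIiIiIiIiIiERERERERERERERERERERERERERERERIiIiIiIiIiIiIREREREREREREREREREREREREREREREiIiIiIiIiIiIhEREREREREREREREREREREREREREREiIiIiIiIiIiIiERERERERERERERERERERERERERERESIiIiIiIiIiIiIRERERERERERERERERERERERERERESIiIiIiIiIiIiIhERERERERERERERERERERERERERERIiIiIiIiIiIiIiERERERERERERERERERERERERERERIiIiIiIiIiIiIiIRERERERERERERERERERERERERERIiIiIiIiIiIiIiIhERERERERERERERERERERERERERIiIiIiIiIiIiIiIiERERERERERERERERERERERERESIiIiIiIiIiIiIiIiIRERERERERERERERERERERERESIiIiIiIiIiIiIiIiIhEREREREREREREREREREREREiIiIiIiIiIiIiIiIiIiERERERERERERERERERERERIiIiIiIiIiIiIiIiIiIiIRERERERERERERERERERESIiIiIiIiIiIiIiIiIiIiIhEREREREREREREREREREiIiIiIiIiIiIiIiIiIiIiIi"/>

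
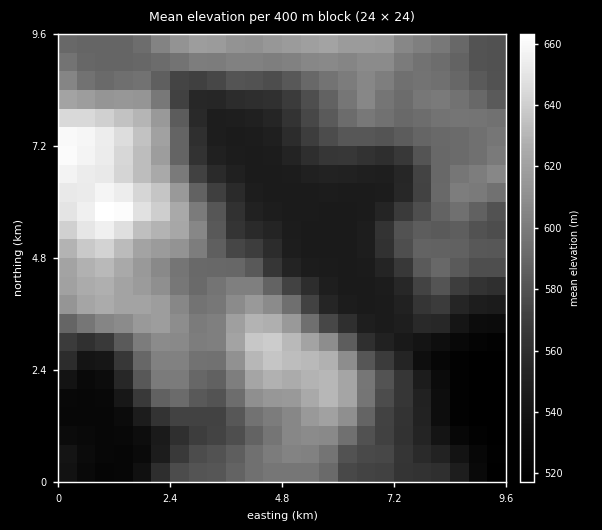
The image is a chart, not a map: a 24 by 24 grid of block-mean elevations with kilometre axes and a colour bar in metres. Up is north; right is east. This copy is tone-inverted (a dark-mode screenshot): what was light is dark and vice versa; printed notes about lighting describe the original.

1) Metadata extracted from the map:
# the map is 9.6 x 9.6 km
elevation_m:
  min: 515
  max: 665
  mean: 580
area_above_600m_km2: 27.5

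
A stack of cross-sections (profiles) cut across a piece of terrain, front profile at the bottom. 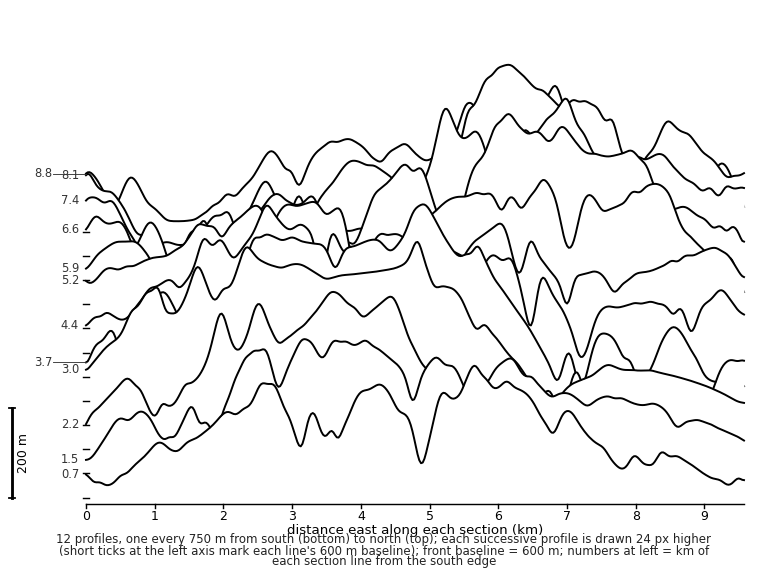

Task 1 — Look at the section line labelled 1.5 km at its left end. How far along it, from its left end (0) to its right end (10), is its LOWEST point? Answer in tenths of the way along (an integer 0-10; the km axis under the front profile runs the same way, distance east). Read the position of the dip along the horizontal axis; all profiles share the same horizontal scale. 0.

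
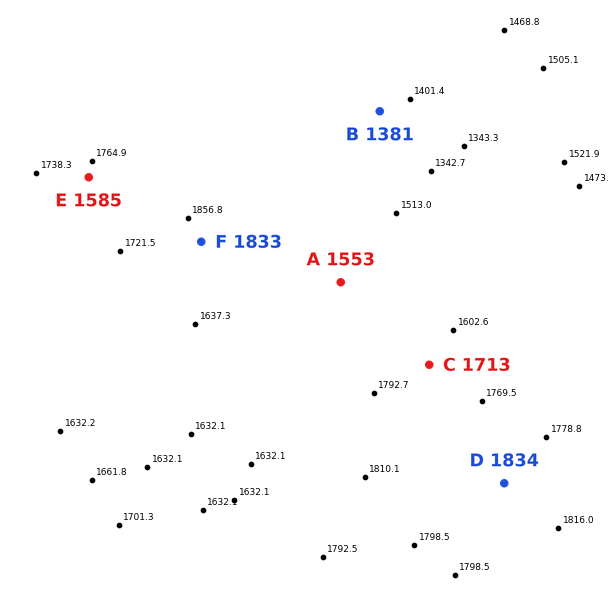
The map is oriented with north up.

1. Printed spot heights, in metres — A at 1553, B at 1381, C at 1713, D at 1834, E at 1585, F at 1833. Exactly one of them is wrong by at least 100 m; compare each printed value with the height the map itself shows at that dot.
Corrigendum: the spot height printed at E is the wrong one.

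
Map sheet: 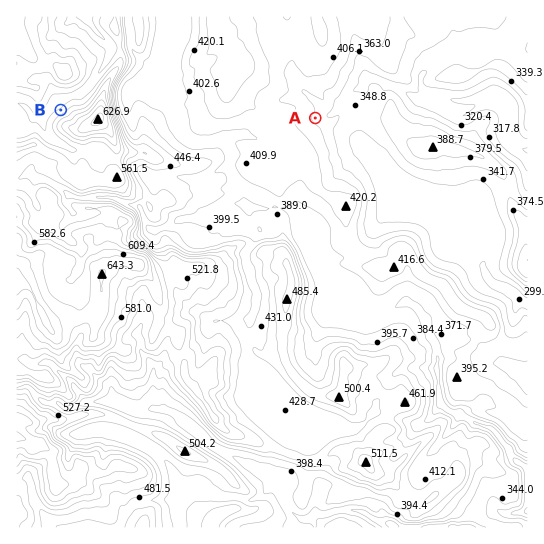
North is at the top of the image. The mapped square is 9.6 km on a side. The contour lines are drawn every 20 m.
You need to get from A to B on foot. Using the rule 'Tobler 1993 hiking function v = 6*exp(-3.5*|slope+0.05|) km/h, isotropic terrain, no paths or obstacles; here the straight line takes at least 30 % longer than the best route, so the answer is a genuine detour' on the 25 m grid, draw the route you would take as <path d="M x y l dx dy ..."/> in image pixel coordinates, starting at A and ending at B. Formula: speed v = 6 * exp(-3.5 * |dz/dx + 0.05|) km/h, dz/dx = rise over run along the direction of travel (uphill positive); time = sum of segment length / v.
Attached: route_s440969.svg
<path d="M315 118l-5 0-5-3-8 0-3-1-75 0-88-44-2 0-8 4-11 11-3-2-2 2-18 17-5 3-11 0-10 5"/>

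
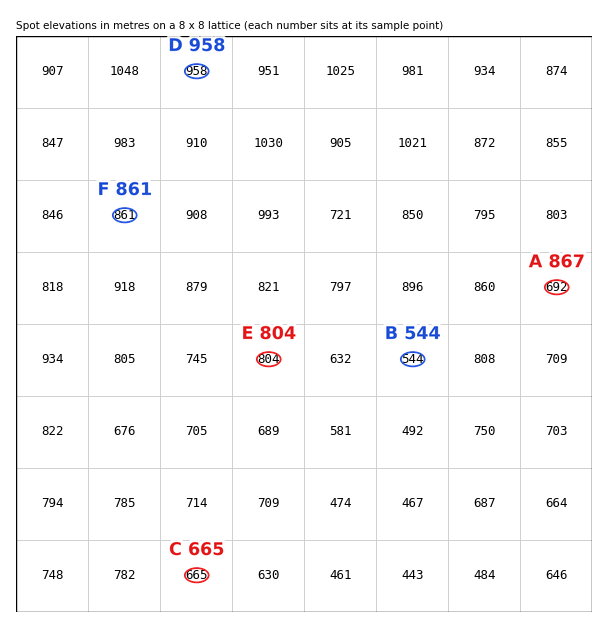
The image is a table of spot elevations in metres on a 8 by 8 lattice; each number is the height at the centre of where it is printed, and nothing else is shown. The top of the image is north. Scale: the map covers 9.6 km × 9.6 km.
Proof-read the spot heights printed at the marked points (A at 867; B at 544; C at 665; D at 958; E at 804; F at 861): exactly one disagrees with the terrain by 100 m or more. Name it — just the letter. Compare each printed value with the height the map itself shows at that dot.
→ A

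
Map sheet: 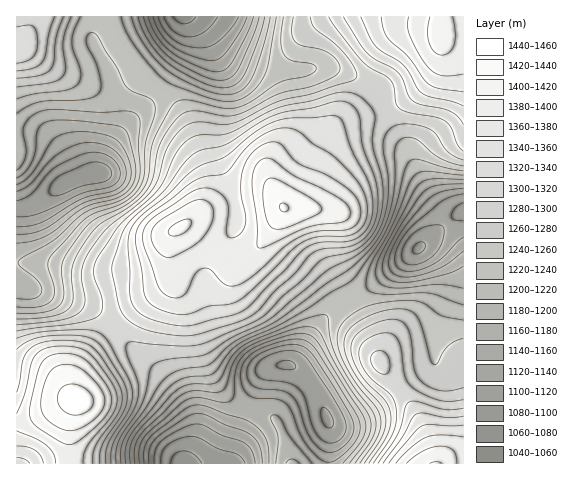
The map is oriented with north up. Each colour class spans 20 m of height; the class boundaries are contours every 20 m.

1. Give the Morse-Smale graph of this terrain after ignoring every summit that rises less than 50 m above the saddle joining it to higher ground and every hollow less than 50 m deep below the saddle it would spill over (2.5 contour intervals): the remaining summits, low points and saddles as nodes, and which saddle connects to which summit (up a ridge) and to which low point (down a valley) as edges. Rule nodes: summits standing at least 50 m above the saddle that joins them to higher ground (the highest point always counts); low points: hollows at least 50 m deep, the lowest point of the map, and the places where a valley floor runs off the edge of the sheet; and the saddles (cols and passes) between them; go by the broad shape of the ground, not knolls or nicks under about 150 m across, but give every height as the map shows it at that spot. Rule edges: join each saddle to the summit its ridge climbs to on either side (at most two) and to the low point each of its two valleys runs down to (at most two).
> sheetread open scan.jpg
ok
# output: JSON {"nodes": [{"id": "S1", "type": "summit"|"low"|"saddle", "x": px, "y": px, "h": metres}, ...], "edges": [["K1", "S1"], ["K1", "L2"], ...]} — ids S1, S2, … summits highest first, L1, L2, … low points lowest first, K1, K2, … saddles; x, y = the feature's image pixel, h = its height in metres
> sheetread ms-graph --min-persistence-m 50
{"nodes": [
{"id": "S1", "type": "summit", "x": 78, "y": 400, "h": 1447},
{"id": "S2", "type": "summit", "x": 284, "y": 208, "h": 1441},
{"id": "S3", "type": "summit", "x": 435, "y": 463, "h": 1422},
{"id": "S4", "type": "summit", "x": 441, "y": 31, "h": 1408},
{"id": "S5", "type": "summit", "x": 17, "y": 48, "h": 1339},
{"id": "L1", "type": "low", "x": 183, "y": 17, "h": 1053},
{"id": "L2", "type": "low", "x": 183, "y": 463, "h": 1072},
{"id": "L3", "type": "low", "x": 95, "y": 174, "h": 1088},
{"id": "L4", "type": "low", "x": 419, "y": 248, "h": 1097},
{"id": "L5", "type": "low", "x": 327, "y": 419, "h": 1097},
{"id": "K1", "type": "saddle", "x": 218, "y": 252, "h": 1384},
{"id": "K2", "type": "saddle", "x": 113, "y": 326, "h": 1308},
{"id": "K3", "type": "saddle", "x": 385, "y": 110, "h": 1294},
{"id": "K4", "type": "saddle", "x": 159, "y": 89, "h": 1227},
{"id": "K5", "type": "saddle", "x": 353, "y": 297, "h": 1226},
{"id": "K6", "type": "saddle", "x": 249, "y": 407, "h": 1170}],
"edges": [["K1", "S2"], ["K1", "L1"], ["K1", "L5"], ["K2", "S1"], ["K2", "S2"], ["K2", "L2"], ["K2", "L3"], ["K3", "S2"], ["K3", "S4"], ["K3", "L1"], ["K3", "L4"], ["K4", "S2"], ["K4", "S5"], ["K4", "L1"], ["K4", "L3"], ["K5", "S2"], ["K5", "S3"], ["K5", "L5"], ["K5", "L4"], ["K6", "S2"], ["K6", "L2"], ["K6", "L5"]]}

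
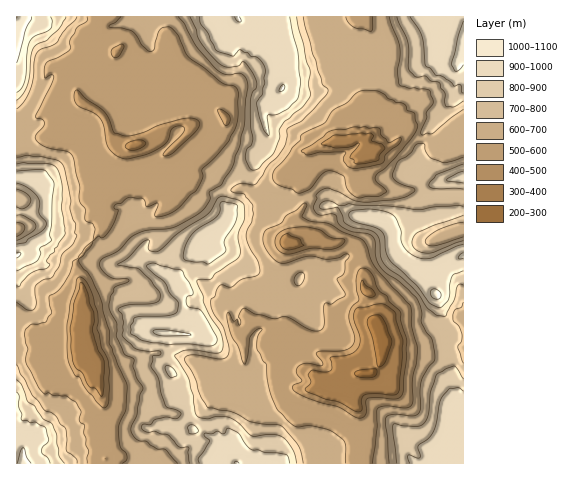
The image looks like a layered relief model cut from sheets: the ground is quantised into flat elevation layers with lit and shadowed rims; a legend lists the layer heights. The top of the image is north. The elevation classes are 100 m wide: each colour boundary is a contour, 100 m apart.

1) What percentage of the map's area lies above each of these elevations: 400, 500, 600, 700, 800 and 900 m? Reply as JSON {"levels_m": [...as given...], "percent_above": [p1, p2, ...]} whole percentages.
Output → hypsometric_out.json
{"levels_m": [400, 500, 600, 700, 800, 900], "percent_above": [95, 91, 64, 39, 25, 13]}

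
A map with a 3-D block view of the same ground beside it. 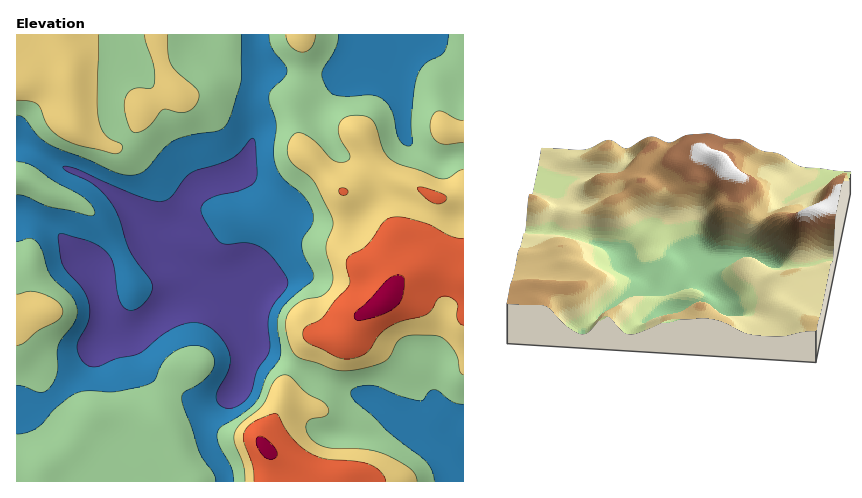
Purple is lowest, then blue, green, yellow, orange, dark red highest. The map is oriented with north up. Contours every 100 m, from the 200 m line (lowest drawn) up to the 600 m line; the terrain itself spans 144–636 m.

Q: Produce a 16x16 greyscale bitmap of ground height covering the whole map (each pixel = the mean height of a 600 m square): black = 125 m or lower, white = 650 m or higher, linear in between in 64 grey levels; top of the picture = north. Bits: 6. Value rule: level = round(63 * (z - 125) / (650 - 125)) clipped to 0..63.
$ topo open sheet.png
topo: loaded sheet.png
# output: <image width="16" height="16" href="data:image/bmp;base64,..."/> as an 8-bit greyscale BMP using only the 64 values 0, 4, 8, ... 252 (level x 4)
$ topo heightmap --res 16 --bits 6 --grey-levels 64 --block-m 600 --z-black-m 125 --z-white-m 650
<image width="16" height="16" href="data:image/bmp;base64,Qk02BQAAAAAAADYEAAAoAAAAEAAAABAAAAABAAgAAAAAAAABAAATCwAAEwsAAAABAAAAAAAAAAAAAAEBAQACAgIAAwMDAAQEBAAFBQUABgYGAAcHBwAICAgACQkJAAoKCgALCwsADAwMAA0NDQAODg4ADw8PABAQEAAREREAEhISABMTEwAUFBQAFRUVABYWFgAXFxcAGBgYABkZGQAaGhoAGxsbABwcHAAdHR0AHh4eAB8fHwAgICAAISEhACIiIgAjIyMAJCQkACUlJQAmJiYAJycnACgoKAApKSkAKioqACsrKwAsLCwALS0tAC4uLgAvLy8AMDAwADExMQAyMjIAMzMzADQ0NAA1NTUANjY2ADc3NwA4ODgAOTk5ADo6OgA7OzsAPDw8AD09PQA+Pj4APz8/AEBAQABBQUEAQkJCAENDQwBEREQARUVFAEZGRgBHR0cASEhIAElJSQBKSkoAS0tLAExMTABNTU0ATk5OAE9PTwBQUFAAUVFRAFJSUgBTU1MAVFRUAFVVVQBWVlYAV1dXAFhYWABZWVkAWlpaAFtbWwBcXFwAXV1dAF5eXgBfX18AYGBgAGFhYQBiYmIAY2NjAGRkZABlZWUAZmZmAGdnZwBoaGgAaWlpAGpqagBra2sAbGxsAG1tbQBubm4Ab29vAHBwcABxcXEAcnJyAHNzcwB0dHQAdXV1AHZ2dgB3d3cAeHh4AHl5eQB6enoAe3t7AHx8fAB9fX0Afn5+AH9/fwCAgIAAgYGBAIKCggCDg4MAhISEAIWFhQCGhoYAh4eHAIiIiACJiYkAioqKAIuLiwCMjIwAjY2NAI6OjgCPj48AkJCQAJGRkQCSkpIAk5OTAJSUlACVlZUAlpaWAJeXlwCYmJgAmZmZAJqamgCbm5sAnJycAJ2dnQCenp4An5+fAKCgoAChoaEAoqKiAKOjowCkpKQApaWlAKampgCnp6cAqKioAKmpqQCqqqoAq6urAKysrACtra0Arq6uAK+vrwCwsLAAsbGxALKysgCzs7MAtLS0ALW1tQC2trYAt7e3ALi4uAC5ubkAurq6ALu7uwC8vLwAvb29AL6+vgC/v78AwMDAAMHBwQDCwsIAw8PDAMTExADFxcUAxsbGAMfHxwDIyMgAycnJAMrKygDLy8sAzMzMAM3NzQDOzs4Az8/PANDQ0ADR0dEA0tLSANPT0wDU1NQA1dXVANbW1gDX19cA2NjYANnZ2QDa2toA29vbANzc3ADd3d0A3t7eAN/f3wDg4OAA4eHhAOLi4gDj4+MA5OTkAOXl5QDm5uYA5+fnAOjo6ADp6ekA6urqAOvr6wDs7OwA7e3tAO7u7gDv7+8A8PDwAPHx8QDy8vIA8/PzAPT09AD19fUA9vb2APf39wD4+PgA+fn5APr6+gD7+/sA/Pz8AP39/QD+/v4A////AHBsZGRkaGBUtNzQxLiYZEhcZGhkZGxUaNDMkHhwXExMUFhoZGhkSDh8rIh0WExQUFhQSEhUWFAgMIx4aFxgXGhwUCAgMFBcMBhclLCogGx8iHAoEBQkLBQQaLTU1KyYoIh4LBwoEAwMDDyEtNzoxLR4QBQkKBAMDAwkVJjI3NTIWCwgLBQQGCQoQGCUtMjIvDxATDAUGCAwPERUkJywsKRoXDgoNCwgICxIcKignKigSDhQcGREMCgkaJSIlIBscEiElISAaFhIMGR4gJhcbIyAmJSAiIiAYERgYGBkUGRwnKCUgICIfGRIVGBQTExYYJickICEgGxgSGh8VExMTFg="/>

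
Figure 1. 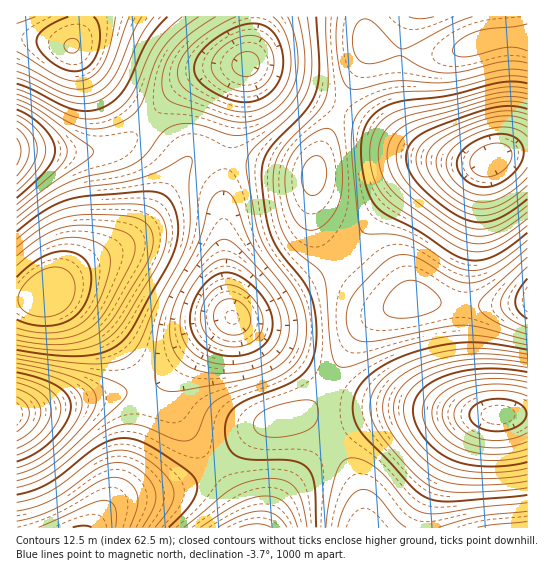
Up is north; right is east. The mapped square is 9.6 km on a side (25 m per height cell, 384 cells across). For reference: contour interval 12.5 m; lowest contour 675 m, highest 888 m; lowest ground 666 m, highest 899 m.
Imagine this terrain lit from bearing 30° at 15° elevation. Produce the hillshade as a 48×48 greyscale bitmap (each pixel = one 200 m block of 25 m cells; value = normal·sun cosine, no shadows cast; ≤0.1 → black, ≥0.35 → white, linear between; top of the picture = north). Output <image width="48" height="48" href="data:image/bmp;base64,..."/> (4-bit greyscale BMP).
<image width="48" height="48" href="data:image/bmp;base64,Qk32BAAAAAAAAHYAAAAoAAAAMAAAADAAAAABAAQAAAAAAIAEAAATCwAAEwsAABAAAAAAAAAAAAAAABEREQAiIiIAMzMzAERERABVVVUAZmZmAHd3dwCIiIgAmZmZAKqqqgC7u7sAzMzMAN3d3QDu7u4A////AMzMu7u7qqmZiIh3d3d3iJqru7vMzM3d3dzMu7u6qqmZmIiHd3d3iZqru7zMzN3d3d3Mu7u7uqqqmZiId3d4iZqru8zM3d7u7d3Mu7u7u7u7qpmIiHiIiZqrvMzd3u7u7t3Mu7u7zMy7uqmYiIiIiZq7zN3e7u//7t3Mu7vMzMzLuqmYiIiImaq8zd7u7////t3Mu7vMzMzLupmIiIiImaq83e7v////7tzLu7vMzMzLqpmIiIiJmau83e7v///u7cu7u7vMzMy7qZmYiImZmqu83e7u7u7d3Kqqqqu7zLu6qZmZmZmZqqu8zd3d3czMu4iImZqru7uqqZmqqqqqqqu8zMzMu7qqmXd3eImaqqqqqqqru7qqqqq7u7uqqZiId1VVZniZmqqqq7u8zLu6qqqqqqmYh3ZlVTM0VWeImaqru8zMzMu6qpmZmYh3ZlVEMyIjRWZ4maq7zN3d3MuqmZmYiHdmVUMzIhIjNFZ4maq8zd3d3LqpmZiIh3ZlVEMiISIjRWd4mau83d3dy6qZmIiId3ZlVEMyIiM0VWeImqu8zd3MupmIiIiIh3dmVVRDMkRFZniJmqu8zMy6mYh4iIiIiHd3dmVURFZneImZmqq7u7qph3d3iJmZmIiIiHdmZXeIiZmZmqqruqmHdmZniJmZmZmZmZiId5mZqqqqmaqqqph2ZVZniZmqmaqqqqqZmKqqq6qqmZqqmYdmVVVniZqqqqq7u7u6qru7u7uqqZmZmYdlVVZ3iaqqqqu8zMy7uru7u7uqqqqqmYdmVWZ4maqqqrvM3d3Mu7u8zLu6qqqqqYh2Zmd4maqqq7zd3t3cy8zMzMu7u7u6qph3ZneImaqqq8ze7u7czMzMzMzLu7u7qpmHd3eImaqqvM3u//7dzMzMzMzMzMy7uqmId3iImaqrvN7///7tzMzM3d3czMzLuqmId3iImaq7ze7///7t3MzM3d3dzMy7upmIh3iJmqu83e////7t3MzMzd3czMu7qpmIiIiJmqvM3u///+7dzLu8zMzMzLu6qpmIiIiZqrvN3e7u7t3Mu6qru7u7u7qqqZmYiImZq7zM3d3d3My7qpmZmqqqqqqqqqmZmZmqq7zMzMy7uqqpmXd3iJmZqqqqqqqqqqqqu7u7u6qZmIiId1VWZ3iJmaqqu7u7u7qru7u6qZiHd2ZmZjREVWeImaqrvMzMy7u7u7qqmHdmVVVURCIzRFZ4maq7zN3dzLu6qqqZh2ZVRERDMyIiNFZ4mau8zd3dzLuqqpmYd2VUREQzIiIiNFeImqu8zd3dy7qZmZmId2VVREQzIiIzRWeJqqu7zMzMuqmYiIiId3ZmVVREMzREVniZqqq7u7u7qZiHeIiIiHd3ZmZVRFVWeImqqqqqqqqqmId3d4iJmYiIh3dmZXd4iZqqqqqZmZmYh3dmd4iZmZmZmZiId4iZmqu6qpmZiIiId2Zmd4maqqqqqqmZmaqqq7u6qpmIiIh3dmZmeImqq7u7u7uqqqu7u7u6qZmIiHd3dmZneJmqu7u7u7u7uw=="/>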